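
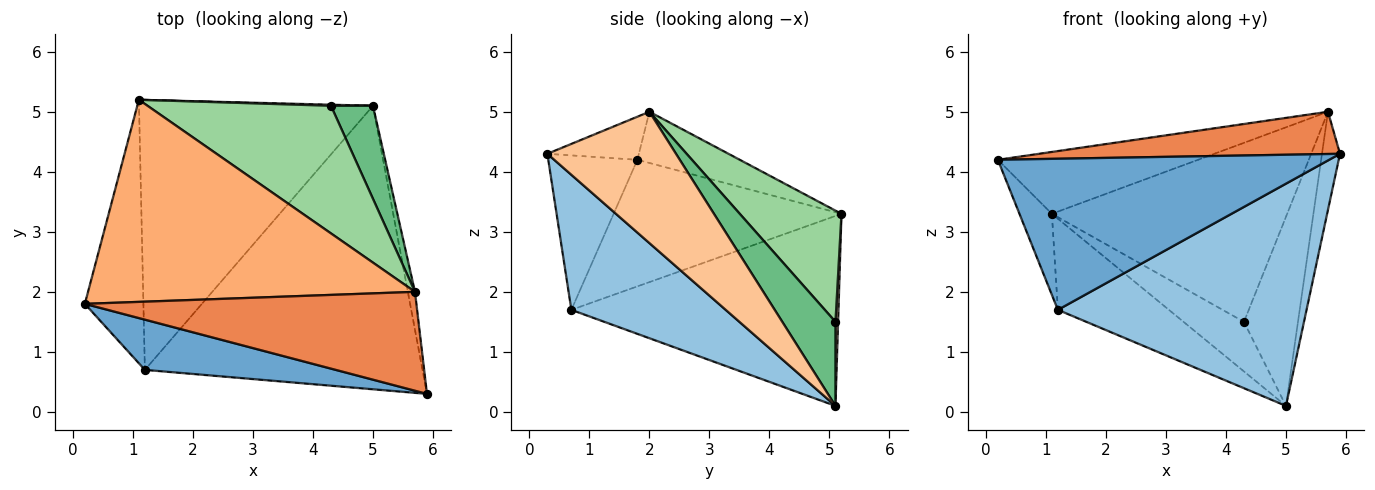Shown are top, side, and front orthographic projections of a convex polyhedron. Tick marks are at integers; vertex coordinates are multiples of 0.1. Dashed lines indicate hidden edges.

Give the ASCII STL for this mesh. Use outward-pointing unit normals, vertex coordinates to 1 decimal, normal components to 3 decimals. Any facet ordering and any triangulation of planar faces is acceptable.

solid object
 facet normal -0.247 -0.919 0.306
  outer loop
   vertex 1.2 0.7 1.7
   vertex 5.9 0.3 4.3
   vertex 0.2 1.8 4.2
  endloop
 endfacet
 facet normal 0.358 -0.576 -0.735
  outer loop
   vertex 1.2 0.7 1.7
   vertex 5.0 5.1 0.1
   vertex 5.9 0.3 4.3
  endloop
 endfacet
 facet normal -0.900 0.128 -0.416
  outer loop
   vertex 1.2 0.7 1.7
   vertex 0.2 1.8 4.2
   vertex 1.1 5.2 3.3
  endloop
 endfacet
 facet normal -0.610 0.253 -0.751
  outer loop
   vertex 1.2 0.7 1.7
   vertex 1.1 5.2 3.3
   vertex 5.0 5.1 0.1
  endloop
 endfacet
 facet normal -0.119 -0.390 0.913
  outer loop
   vertex 5.7 2.0 5.0
   vertex 0.2 1.8 4.2
   vertex 5.9 0.3 4.3
  endloop
 endfacet
 facet normal -0.148 0.290 0.946
  outer loop
   vertex 5.7 2.0 5.0
   vertex 1.1 5.2 3.3
   vertex 0.2 1.8 4.2
  endloop
 endfacet
 facet normal 0.989 0.138 -0.054
  outer loop
   vertex 5.7 2.0 5.0
   vertex 5.9 0.3 4.3
   vertex 5.0 5.1 0.1
  endloop
 endfacet
 facet normal 0.043 0.999 0.022
  outer loop
   vertex 4.3 5.1 1.5
   vertex 5.0 5.1 0.1
   vertex 1.1 5.2 3.3
  endloop
 endfacet
 facet normal 0.662 0.673 0.331
  outer loop
   vertex 4.3 5.1 1.5
   vertex 5.7 2.0 5.0
   vertex 5.0 5.1 0.1
  endloop
 endfacet
 facet normal 0.332 0.768 0.548
  outer loop
   vertex 4.3 5.1 1.5
   vertex 1.1 5.2 3.3
   vertex 5.7 2.0 5.0
  endloop
 endfacet
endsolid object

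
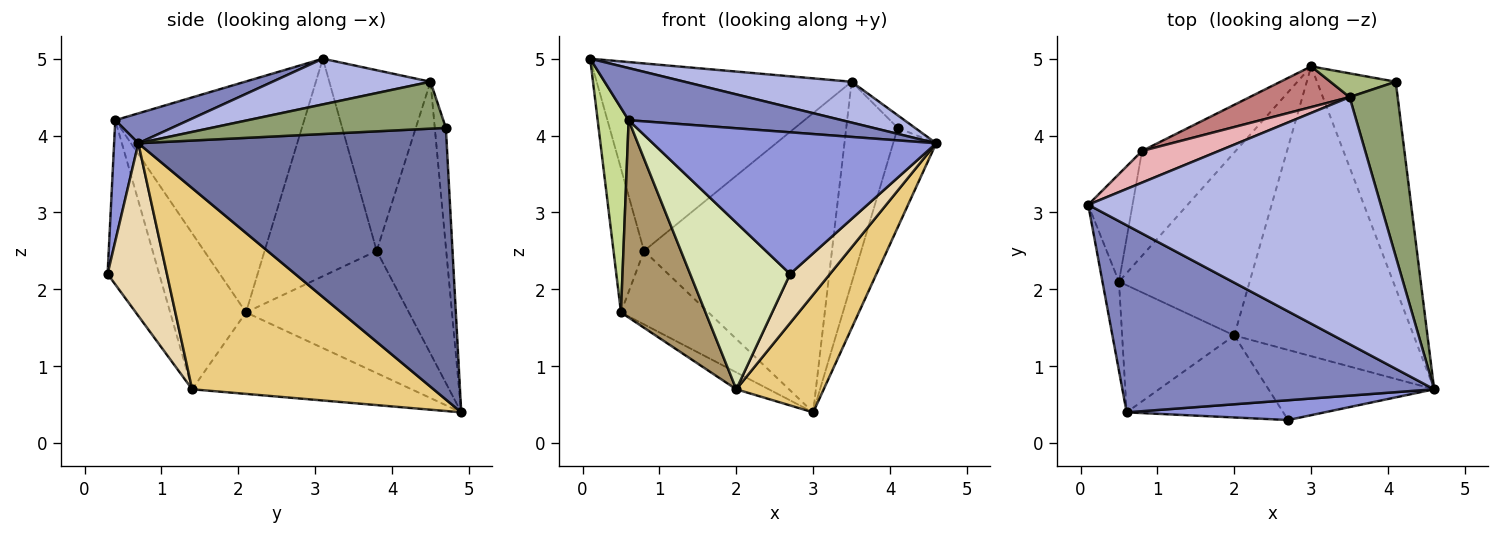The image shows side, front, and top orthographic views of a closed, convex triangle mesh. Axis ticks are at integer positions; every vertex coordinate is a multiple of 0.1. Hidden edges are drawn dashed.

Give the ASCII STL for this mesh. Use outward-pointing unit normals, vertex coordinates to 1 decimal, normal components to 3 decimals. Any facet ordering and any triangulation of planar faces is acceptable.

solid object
 facet normal 0.952 0.133 -0.276
  outer loop
   vertex 4.1 4.7 4.1
   vertex 4.6 0.7 3.9
   vertex 3.0 4.9 0.4
  endloop
 endfacet
 facet normal 0.092 -0.267 0.959
  outer loop
   vertex 0.6 0.4 4.2
   vertex 4.6 0.7 3.9
   vertex 0.1 3.1 5.0
  endloop
 endfacet
 facet normal 0.084 -0.987 0.138
  outer loop
   vertex 0.6 0.4 4.2
   vertex 2.7 0.3 2.2
   vertex 4.6 0.7 3.9
  endloop
 endfacet
 facet normal 0.152 -0.161 0.975
  outer loop
   vertex 3.5 4.5 4.7
   vertex 0.1 3.1 5.0
   vertex 4.6 0.7 3.9
  endloop
 endfacet
 facet normal 0.698 0.051 0.715
  outer loop
   vertex 3.5 4.5 4.7
   vertex 4.6 0.7 3.9
   vertex 4.1 4.7 4.1
  endloop
 endfacet
 facet normal -0.209 0.971 0.115
  outer loop
   vertex 3.5 4.5 4.7
   vertex 4.1 4.7 4.1
   vertex 3.0 4.9 0.4
  endloop
 endfacet
 facet normal -0.984 -0.161 -0.070
  outer loop
   vertex 0.5 2.1 1.7
   vertex 0.6 0.4 4.2
   vertex 0.1 3.1 5.0
  endloop
 endfacet
 facet normal -0.420 -0.814 -0.401
  outer loop
   vertex 2.0 1.4 0.7
   vertex 2.7 0.3 2.2
   vertex 0.6 0.4 4.2
  endloop
 endfacet
 facet normal -0.602 -0.671 -0.433
  outer loop
   vertex 2.0 1.4 0.7
   vertex 0.6 0.4 4.2
   vertex 0.5 2.1 1.7
  endloop
 endfacet
 facet normal -0.527 0.078 -0.846
  outer loop
   vertex 2.0 1.4 0.7
   vertex 0.5 2.1 1.7
   vertex 3.0 4.9 0.4
  endloop
 endfacet
 facet normal 0.721 -0.261 -0.642
  outer loop
   vertex 2.0 1.4 0.7
   vertex 3.0 4.9 0.4
   vertex 4.6 0.7 3.9
  endloop
 endfacet
 facet normal 0.649 -0.436 -0.623
  outer loop
   vertex 2.0 1.4 0.7
   vertex 4.6 0.7 3.9
   vertex 2.7 0.3 2.2
  endloop
 endfacet
 facet normal -0.730 0.392 -0.560
  outer loop
   vertex 0.8 3.8 2.5
   vertex 3.0 4.9 0.4
   vertex 0.5 2.1 1.7
  endloop
 endfacet
 facet normal -0.344 0.930 0.127
  outer loop
   vertex 0.8 3.8 2.5
   vertex 3.5 4.5 4.7
   vertex 3.0 4.9 0.4
  endloop
 endfacet
 facet normal -0.947 0.258 -0.193
  outer loop
   vertex 0.8 3.8 2.5
   vertex 0.5 2.1 1.7
   vertex 0.1 3.1 5.0
  endloop
 endfacet
 facet normal -0.364 0.918 0.155
  outer loop
   vertex 0.8 3.8 2.5
   vertex 0.1 3.1 5.0
   vertex 3.5 4.5 4.7
  endloop
 endfacet
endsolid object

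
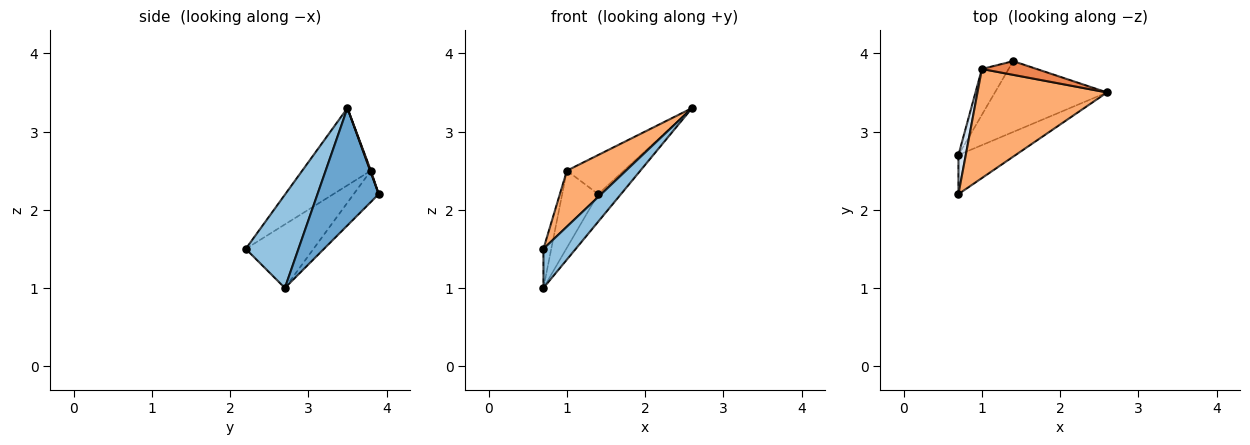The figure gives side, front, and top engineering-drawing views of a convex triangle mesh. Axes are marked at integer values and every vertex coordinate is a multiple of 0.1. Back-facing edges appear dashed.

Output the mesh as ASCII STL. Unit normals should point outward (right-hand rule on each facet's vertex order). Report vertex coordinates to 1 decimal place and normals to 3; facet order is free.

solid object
 facet normal 0.698 0.260 -0.667
  outer loop
   vertex 1.4 3.9 2.2
   vertex 2.6 3.5 3.3
   vertex 0.7 2.7 1.0
  endloop
 endfacet
 facet normal 0.756 -0.463 -0.463
  outer loop
   vertex 0.7 2.2 1.5
   vertex 0.7 2.7 1.0
   vertex 2.6 3.5 3.3
  endloop
 endfacet
 facet normal -0.513 0.738 -0.438
  outer loop
   vertex 1.0 3.8 2.5
   vertex 1.4 3.9 2.2
   vertex 0.7 2.7 1.0
  endloop
 endfacet
 facet normal -0.987 0.114 0.114
  outer loop
   vertex 1.0 3.8 2.5
   vertex 0.7 2.7 1.0
   vertex 0.7 2.2 1.5
  endloop
 endfacet
 facet normal 0.012 0.944 0.330
  outer loop
   vertex 1.0 3.8 2.5
   vertex 2.6 3.5 3.3
   vertex 1.4 3.9 2.2
  endloop
 endfacet
 facet normal -0.469 -0.403 0.786
  outer loop
   vertex 1.0 3.8 2.5
   vertex 0.7 2.2 1.5
   vertex 2.6 3.5 3.3
  endloop
 endfacet
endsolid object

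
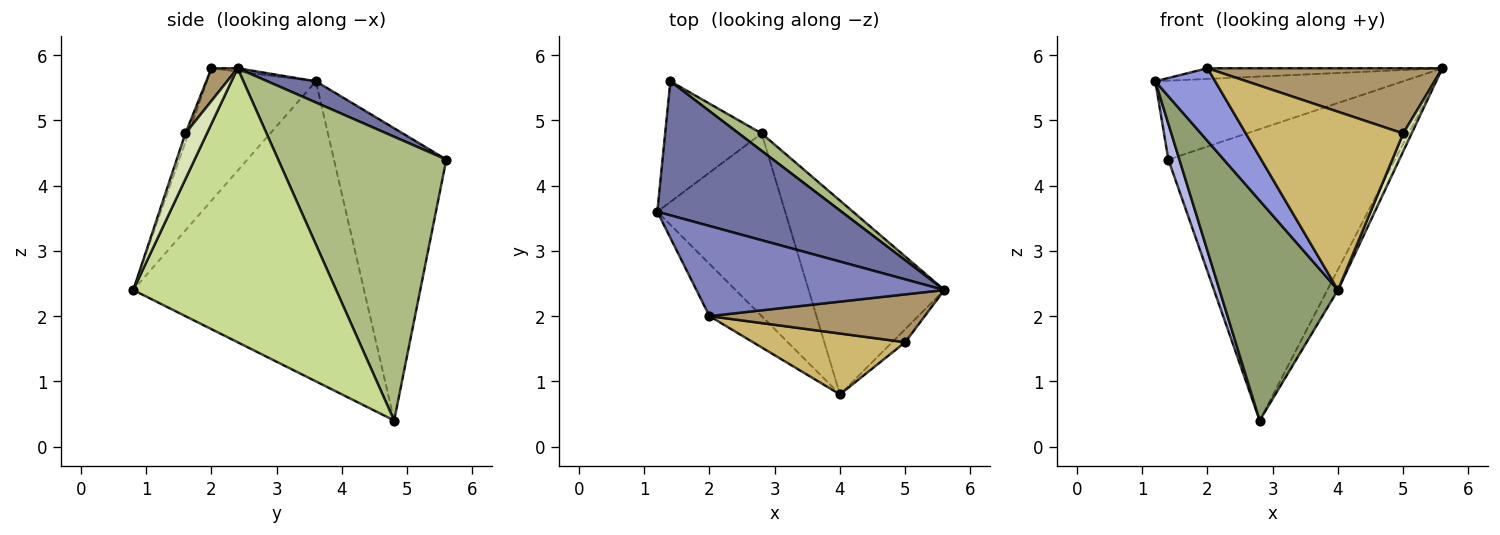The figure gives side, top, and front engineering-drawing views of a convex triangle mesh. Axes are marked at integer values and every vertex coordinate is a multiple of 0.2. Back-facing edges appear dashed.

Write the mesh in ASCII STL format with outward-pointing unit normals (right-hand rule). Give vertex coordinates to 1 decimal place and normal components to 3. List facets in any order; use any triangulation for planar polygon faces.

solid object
 facet normal 0.099 0.505 0.858
  outer loop
   vertex 1.4 5.6 4.4
   vertex 1.2 3.6 5.6
   vertex 5.6 2.4 5.8
  endloop
 endfacet
 facet normal -0.013 0.118 0.993
  outer loop
   vertex 2.0 2.0 5.8
   vertex 5.6 2.4 5.8
   vertex 1.2 3.6 5.6
  endloop
 endfacet
 facet normal -0.828 -0.455 -0.327
  outer loop
   vertex 2.0 2.0 5.8
   vertex 1.2 3.6 5.6
   vertex 4.0 0.8 2.4
  endloop
 endfacet
 facet normal -0.945 -0.093 -0.312
  outer loop
   vertex 2.8 4.8 0.4
   vertex 1.2 3.6 5.6
   vertex 1.4 5.6 4.4
  endloop
 endfacet
 facet normal -0.832 -0.427 -0.354
  outer loop
   vertex 2.8 4.8 0.4
   vertex 4.0 0.8 2.4
   vertex 1.2 3.6 5.6
  endloop
 endfacet
 facet normal 0.595 0.802 0.048
  outer loop
   vertex 2.8 4.8 0.4
   vertex 1.4 5.6 4.4
   vertex 5.6 2.4 5.8
  endloop
 endfacet
 facet normal 0.895 0.047 -0.443
  outer loop
   vertex 2.8 4.8 0.4
   vertex 5.6 2.4 5.8
   vertex 4.0 0.8 2.4
  endloop
 endfacet
 facet normal 0.899 -0.353 -0.257
  outer loop
   vertex 5.0 1.6 4.8
   vertex 4.0 0.8 2.4
   vertex 5.6 2.4 5.8
  endloop
 endfacet
 facet normal 0.089 -0.803 0.589
  outer loop
   vertex 5.0 1.6 4.8
   vertex 5.6 2.4 5.8
   vertex 2.0 2.0 5.8
  endloop
 endfacet
 facet normal -0.018 -0.946 0.323
  outer loop
   vertex 5.0 1.6 4.8
   vertex 2.0 2.0 5.8
   vertex 4.0 0.8 2.4
  endloop
 endfacet
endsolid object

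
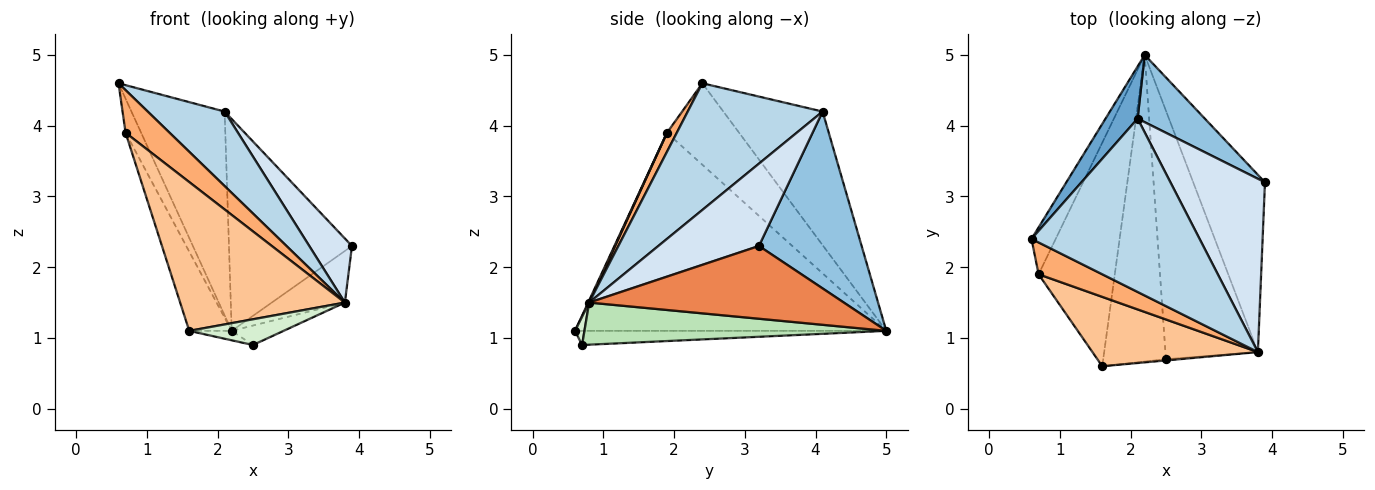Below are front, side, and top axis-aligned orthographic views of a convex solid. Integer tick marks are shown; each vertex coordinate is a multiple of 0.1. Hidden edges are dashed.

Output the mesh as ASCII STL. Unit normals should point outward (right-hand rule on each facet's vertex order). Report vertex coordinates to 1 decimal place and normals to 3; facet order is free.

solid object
 facet normal -0.718 0.674 0.173
  outer loop
   vertex 2.1 4.1 4.2
   vertex 2.2 5.0 1.1
   vertex 0.6 2.4 4.6
  endloop
 endfacet
 facet normal 0.623 0.746 0.237
  outer loop
   vertex 2.1 4.1 4.2
   vertex 3.9 3.2 2.3
   vertex 2.2 5.0 1.1
  endloop
 endfacet
 facet normal 0.569 -0.325 0.755
  outer loop
   vertex 3.8 0.8 1.5
   vertex 2.1 4.1 4.2
   vertex 0.6 2.4 4.6
  endloop
 endfacet
 facet normal 0.633 -0.269 0.726
  outer loop
   vertex 3.8 0.8 1.5
   vertex 3.9 3.2 2.3
   vertex 2.1 4.1 4.2
  endloop
 endfacet
 facet normal 0.698 0.200 -0.688
  outer loop
   vertex 3.8 0.8 1.5
   vertex 2.2 5.0 1.1
   vertex 3.9 3.2 2.3
  endloop
 endfacet
 facet normal 0.176 -0.789 0.589
  outer loop
   vertex 0.7 1.9 3.9
   vertex 3.8 0.8 1.5
   vertex 0.6 2.4 4.6
  endloop
 endfacet
 facet normal 0.006 -0.906 0.423
  outer loop
   vertex 0.7 1.9 3.9
   vertex 1.6 0.6 1.1
   vertex 3.8 0.8 1.5
  endloop
 endfacet
 facet normal -0.939 0.202 -0.279
  outer loop
   vertex 0.7 1.9 3.9
   vertex 0.6 2.4 4.6
   vertex 2.2 5.0 1.1
  endloop
 endfacet
 facet normal -0.926 0.126 -0.356
  outer loop
   vertex 0.7 1.9 3.9
   vertex 2.2 5.0 1.1
   vertex 1.6 0.6 1.1
  endloop
 endfacet
 facet normal -0.220 0.030 -0.975
  outer loop
   vertex 2.5 0.7 0.9
   vertex 1.6 0.6 1.1
   vertex 2.2 5.0 1.1
  endloop
 endfacet
 facet normal 0.413 0.071 -0.908
  outer loop
   vertex 2.5 0.7 0.9
   vertex 2.2 5.0 1.1
   vertex 3.8 0.8 1.5
  endloop
 endfacet
 facet normal 0.099 -0.994 -0.050
  outer loop
   vertex 2.5 0.7 0.9
   vertex 3.8 0.8 1.5
   vertex 1.6 0.6 1.1
  endloop
 endfacet
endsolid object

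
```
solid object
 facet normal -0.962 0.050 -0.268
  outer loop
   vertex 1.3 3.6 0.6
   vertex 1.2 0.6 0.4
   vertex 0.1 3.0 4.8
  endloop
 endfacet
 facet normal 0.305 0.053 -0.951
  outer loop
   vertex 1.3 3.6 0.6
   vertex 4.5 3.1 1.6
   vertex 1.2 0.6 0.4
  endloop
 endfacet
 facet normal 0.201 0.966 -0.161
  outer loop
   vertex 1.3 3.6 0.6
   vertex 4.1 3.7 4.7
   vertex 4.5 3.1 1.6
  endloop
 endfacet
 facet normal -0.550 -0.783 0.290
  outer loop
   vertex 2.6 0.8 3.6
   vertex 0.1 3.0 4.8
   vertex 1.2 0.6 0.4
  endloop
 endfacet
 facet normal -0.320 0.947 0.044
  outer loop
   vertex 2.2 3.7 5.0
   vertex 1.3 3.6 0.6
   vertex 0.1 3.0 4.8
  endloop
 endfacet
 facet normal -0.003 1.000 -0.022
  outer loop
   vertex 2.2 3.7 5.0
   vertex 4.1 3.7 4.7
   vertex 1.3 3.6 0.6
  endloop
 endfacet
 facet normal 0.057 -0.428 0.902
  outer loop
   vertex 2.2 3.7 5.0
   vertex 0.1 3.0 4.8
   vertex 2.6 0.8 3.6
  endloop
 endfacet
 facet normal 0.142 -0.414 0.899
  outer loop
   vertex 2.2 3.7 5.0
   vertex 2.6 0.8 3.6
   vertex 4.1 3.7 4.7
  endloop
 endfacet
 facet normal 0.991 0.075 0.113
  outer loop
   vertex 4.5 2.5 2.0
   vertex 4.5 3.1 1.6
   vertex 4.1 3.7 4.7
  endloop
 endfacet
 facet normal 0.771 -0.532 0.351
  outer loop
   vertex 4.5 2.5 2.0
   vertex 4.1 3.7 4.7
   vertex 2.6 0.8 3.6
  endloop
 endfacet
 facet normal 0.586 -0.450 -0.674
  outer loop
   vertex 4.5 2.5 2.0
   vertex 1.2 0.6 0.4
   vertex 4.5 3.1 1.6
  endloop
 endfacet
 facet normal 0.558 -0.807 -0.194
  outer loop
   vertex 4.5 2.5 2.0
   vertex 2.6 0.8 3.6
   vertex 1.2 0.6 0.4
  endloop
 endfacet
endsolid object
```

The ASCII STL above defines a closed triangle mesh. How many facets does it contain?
12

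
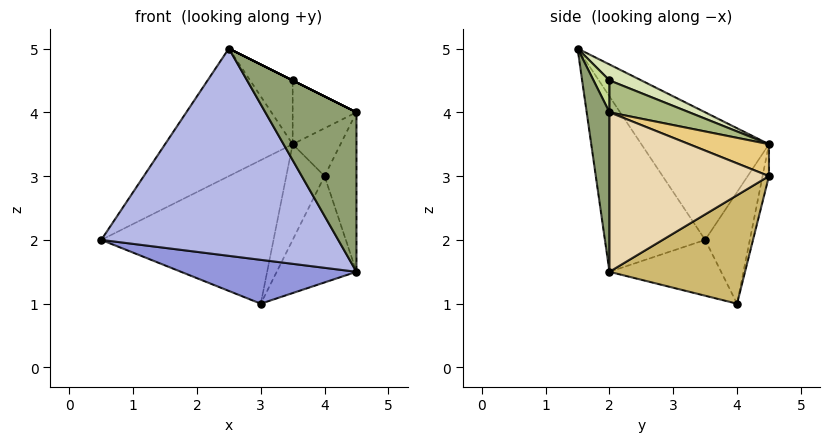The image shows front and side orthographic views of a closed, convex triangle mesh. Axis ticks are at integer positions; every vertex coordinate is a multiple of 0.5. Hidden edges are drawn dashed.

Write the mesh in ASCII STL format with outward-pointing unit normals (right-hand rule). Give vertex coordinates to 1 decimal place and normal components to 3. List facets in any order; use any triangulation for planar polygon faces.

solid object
 facet normal -0.248 0.958 -0.142
  outer loop
   vertex 3.0 4.0 1.0
   vertex 0.5 3.5 2.0
   vertex 3.5 4.5 3.5
  endloop
 endfacet
 facet normal -0.514 0.514 0.686
  outer loop
   vertex 2.5 1.5 5.0
   vertex 3.5 4.5 3.5
   vertex 0.5 3.5 2.0
  endloop
 endfacet
 facet normal -0.265 -0.416 -0.870
  outer loop
   vertex 4.5 2.0 1.5
   vertex 0.5 3.5 2.0
   vertex 3.0 4.0 1.0
  endloop
 endfacet
 facet normal -0.367 -0.868 -0.334
  outer loop
   vertex 4.5 2.0 1.5
   vertex 2.5 1.5 5.0
   vertex 0.5 3.5 2.0
  endloop
 endfacet
 facet normal 0.243 -0.970 0.000
  outer loop
   vertex 4.5 2.0 1.5
   vertex 4.5 2.0 4.0
   vertex 2.5 1.5 5.0
  endloop
 endfacet
 facet normal 0.421 0.337 0.842
  outer loop
   vertex 3.5 2.0 4.5
   vertex 4.5 2.0 4.0
   vertex 3.5 4.5 3.5
  endloop
 endfacet
 facet normal 0.447 0.000 0.894
  outer loop
   vertex 3.5 2.0 4.5
   vertex 2.5 1.5 5.0
   vertex 4.5 2.0 4.0
  endloop
 endfacet
 facet normal 0.268 0.358 0.894
  outer loop
   vertex 3.5 2.0 4.5
   vertex 3.5 4.5 3.5
   vertex 2.5 1.5 5.0
  endloop
 endfacet
 facet normal -0.162 0.973 -0.162
  outer loop
   vertex 4.0 4.5 3.0
   vertex 3.0 4.0 1.0
   vertex 3.5 4.5 3.5
  endloop
 endfacet
 facet normal 0.753 0.443 -0.487
  outer loop
   vertex 4.0 4.5 3.0
   vertex 4.5 2.0 1.5
   vertex 3.0 4.0 1.0
  endloop
 endfacet
 facet normal 0.651 0.391 0.651
  outer loop
   vertex 4.0 4.5 3.0
   vertex 3.5 4.5 3.5
   vertex 4.5 2.0 4.0
  endloop
 endfacet
 facet normal 0.981 0.196 0.000
  outer loop
   vertex 4.0 4.5 3.0
   vertex 4.5 2.0 4.0
   vertex 4.5 2.0 1.5
  endloop
 endfacet
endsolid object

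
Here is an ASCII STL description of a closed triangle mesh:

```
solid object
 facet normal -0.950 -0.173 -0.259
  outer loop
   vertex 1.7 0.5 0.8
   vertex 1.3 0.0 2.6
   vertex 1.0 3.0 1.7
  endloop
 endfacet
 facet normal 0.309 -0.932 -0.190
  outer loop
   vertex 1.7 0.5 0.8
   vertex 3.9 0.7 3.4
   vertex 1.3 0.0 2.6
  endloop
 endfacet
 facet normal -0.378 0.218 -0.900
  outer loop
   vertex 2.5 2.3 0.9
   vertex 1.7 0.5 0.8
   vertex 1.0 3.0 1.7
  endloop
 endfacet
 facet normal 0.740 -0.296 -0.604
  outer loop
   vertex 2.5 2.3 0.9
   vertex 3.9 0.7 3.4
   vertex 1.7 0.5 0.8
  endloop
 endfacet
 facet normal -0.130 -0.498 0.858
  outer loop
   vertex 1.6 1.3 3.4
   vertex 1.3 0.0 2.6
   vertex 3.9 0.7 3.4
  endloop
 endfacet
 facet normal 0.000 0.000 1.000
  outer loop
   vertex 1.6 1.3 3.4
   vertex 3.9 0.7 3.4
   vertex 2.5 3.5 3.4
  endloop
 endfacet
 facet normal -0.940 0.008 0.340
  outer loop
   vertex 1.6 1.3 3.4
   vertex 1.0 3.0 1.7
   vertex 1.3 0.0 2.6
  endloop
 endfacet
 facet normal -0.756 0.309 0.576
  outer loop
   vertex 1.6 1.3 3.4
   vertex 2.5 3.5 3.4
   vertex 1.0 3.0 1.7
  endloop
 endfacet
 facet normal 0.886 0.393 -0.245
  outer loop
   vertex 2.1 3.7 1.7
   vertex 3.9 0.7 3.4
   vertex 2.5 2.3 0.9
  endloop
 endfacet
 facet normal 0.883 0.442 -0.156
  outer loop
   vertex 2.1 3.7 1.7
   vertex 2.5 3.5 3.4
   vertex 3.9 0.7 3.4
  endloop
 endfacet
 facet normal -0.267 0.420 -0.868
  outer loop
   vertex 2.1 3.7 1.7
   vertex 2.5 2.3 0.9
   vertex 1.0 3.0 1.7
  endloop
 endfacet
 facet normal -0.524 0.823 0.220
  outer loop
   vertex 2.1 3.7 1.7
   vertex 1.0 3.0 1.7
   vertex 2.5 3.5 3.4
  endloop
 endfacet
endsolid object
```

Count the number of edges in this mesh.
18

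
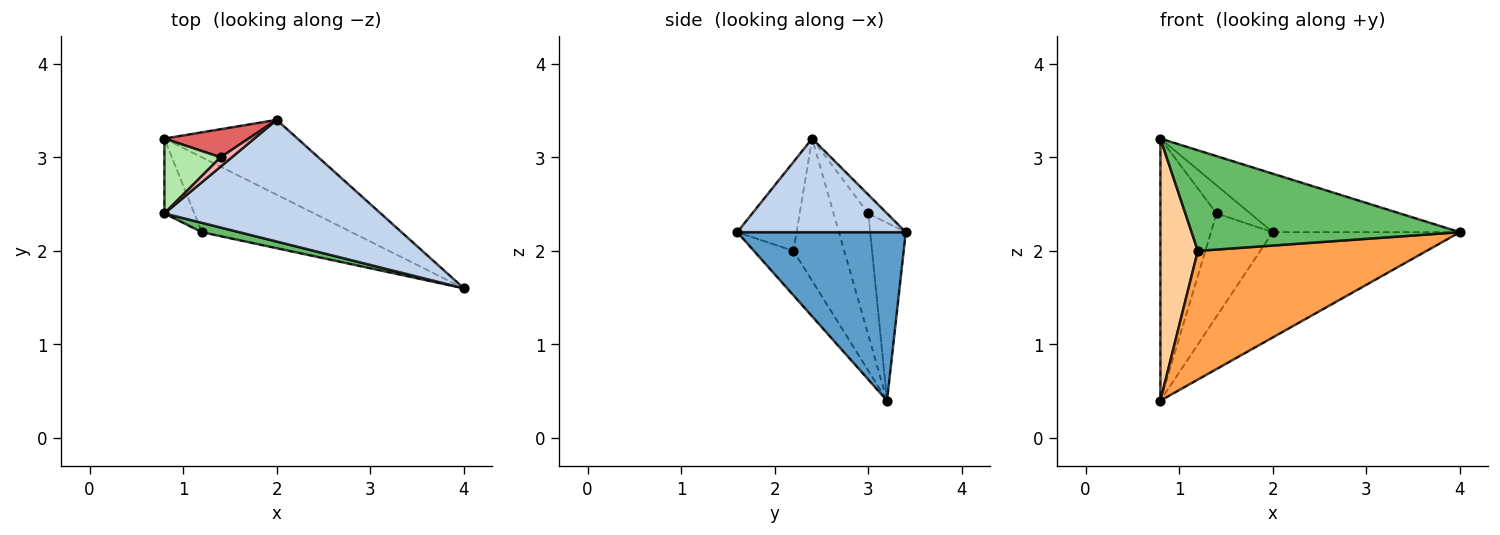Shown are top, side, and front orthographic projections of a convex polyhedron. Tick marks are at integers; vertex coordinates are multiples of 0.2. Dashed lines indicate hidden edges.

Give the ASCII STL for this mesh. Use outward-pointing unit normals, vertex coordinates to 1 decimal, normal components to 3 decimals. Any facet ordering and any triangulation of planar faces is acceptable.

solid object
 facet normal 0.591 0.657 -0.467
  outer loop
   vertex 2.0 3.4 2.2
   vertex 4.0 1.6 2.2
   vertex 0.8 3.2 0.4
  endloop
 endfacet
 facet normal 0.363 0.404 0.840
  outer loop
   vertex 2.0 3.4 2.2
   vertex 0.8 2.4 3.2
   vertex 4.0 1.6 2.2
  endloop
 endfacet
 facet normal -0.148 -0.855 -0.497
  outer loop
   vertex 1.2 2.2 2.0
   vertex 0.8 3.2 0.4
   vertex 4.0 1.6 2.2
  endloop
 endfacet
 facet normal -0.794 -0.585 -0.167
  outer loop
   vertex 1.2 2.2 2.0
   vertex 0.8 2.4 3.2
   vertex 0.8 3.2 0.4
  endloop
 endfacet
 facet normal -0.215 -0.972 0.090
  outer loop
   vertex 1.2 2.2 2.0
   vertex 4.0 1.6 2.2
   vertex 0.8 2.4 3.2
  endloop
 endfacet
 facet normal -0.511 0.826 0.236
  outer loop
   vertex 1.4 3.0 2.4
   vertex 0.8 3.2 0.4
   vertex 0.8 2.4 3.2
  endloop
 endfacet
 facet normal -0.486 0.843 0.230
  outer loop
   vertex 1.4 3.0 2.4
   vertex 2.0 3.4 2.2
   vertex 0.8 3.2 0.4
  endloop
 endfacet
 facet normal -0.466 0.839 0.280
  outer loop
   vertex 1.4 3.0 2.4
   vertex 0.8 2.4 3.2
   vertex 2.0 3.4 2.2
  endloop
 endfacet
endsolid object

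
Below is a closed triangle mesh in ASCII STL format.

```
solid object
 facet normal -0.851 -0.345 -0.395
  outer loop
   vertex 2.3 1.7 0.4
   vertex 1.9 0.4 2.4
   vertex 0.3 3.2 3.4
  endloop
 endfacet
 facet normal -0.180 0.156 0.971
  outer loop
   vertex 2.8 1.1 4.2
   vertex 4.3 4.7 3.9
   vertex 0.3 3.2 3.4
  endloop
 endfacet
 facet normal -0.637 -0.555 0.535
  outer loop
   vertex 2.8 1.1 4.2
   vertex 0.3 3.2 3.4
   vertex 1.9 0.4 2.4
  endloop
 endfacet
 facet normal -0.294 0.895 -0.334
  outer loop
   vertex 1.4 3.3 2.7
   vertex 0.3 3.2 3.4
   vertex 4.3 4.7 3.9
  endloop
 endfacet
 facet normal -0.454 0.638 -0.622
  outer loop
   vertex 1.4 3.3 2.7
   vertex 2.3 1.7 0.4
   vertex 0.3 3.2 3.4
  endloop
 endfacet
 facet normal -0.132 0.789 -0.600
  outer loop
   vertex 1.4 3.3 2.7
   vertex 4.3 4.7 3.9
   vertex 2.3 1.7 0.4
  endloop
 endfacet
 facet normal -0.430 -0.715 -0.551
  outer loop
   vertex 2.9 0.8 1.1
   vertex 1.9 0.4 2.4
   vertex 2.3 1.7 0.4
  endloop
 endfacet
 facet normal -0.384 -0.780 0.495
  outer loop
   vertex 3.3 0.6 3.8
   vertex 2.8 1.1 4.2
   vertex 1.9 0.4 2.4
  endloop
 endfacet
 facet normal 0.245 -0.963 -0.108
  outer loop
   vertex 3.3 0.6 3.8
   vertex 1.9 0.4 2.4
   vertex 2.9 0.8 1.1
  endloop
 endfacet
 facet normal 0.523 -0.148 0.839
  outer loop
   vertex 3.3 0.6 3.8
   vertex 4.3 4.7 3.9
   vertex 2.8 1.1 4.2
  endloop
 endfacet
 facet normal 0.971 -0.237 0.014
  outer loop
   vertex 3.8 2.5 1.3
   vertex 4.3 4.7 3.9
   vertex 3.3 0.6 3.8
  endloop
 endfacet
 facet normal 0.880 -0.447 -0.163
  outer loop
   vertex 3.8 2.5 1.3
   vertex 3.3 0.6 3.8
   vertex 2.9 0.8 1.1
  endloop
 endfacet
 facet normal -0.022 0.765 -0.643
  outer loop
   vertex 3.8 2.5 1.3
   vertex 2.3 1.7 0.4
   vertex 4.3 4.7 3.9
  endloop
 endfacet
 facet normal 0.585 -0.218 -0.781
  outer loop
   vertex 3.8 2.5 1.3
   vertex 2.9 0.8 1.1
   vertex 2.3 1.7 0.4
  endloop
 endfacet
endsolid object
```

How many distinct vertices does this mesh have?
9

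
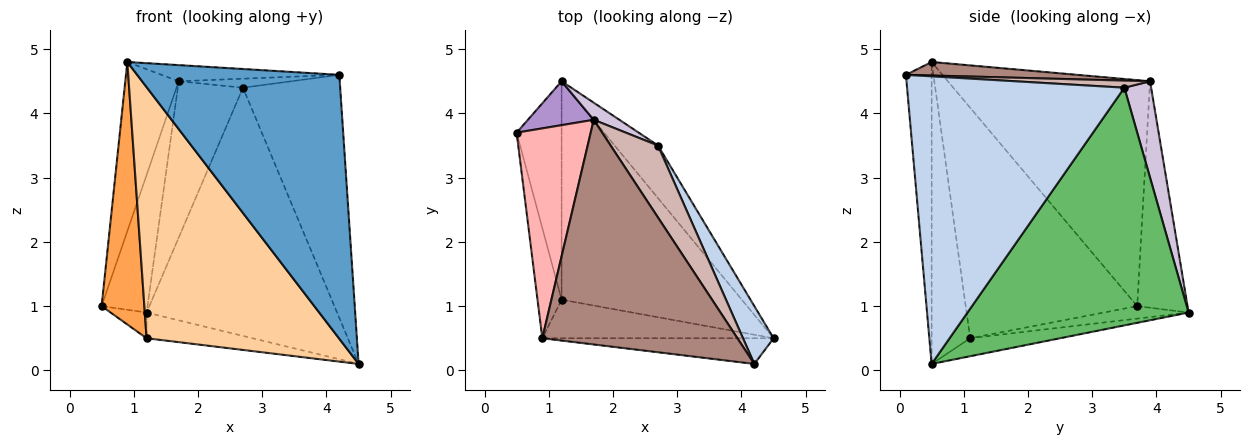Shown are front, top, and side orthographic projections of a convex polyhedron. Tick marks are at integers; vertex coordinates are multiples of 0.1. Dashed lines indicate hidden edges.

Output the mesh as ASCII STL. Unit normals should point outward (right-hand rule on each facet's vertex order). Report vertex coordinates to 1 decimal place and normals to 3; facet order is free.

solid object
 facet normal -0.126 -0.987 -0.096
  outer loop
   vertex 4.2 0.1 4.6
   vertex 0.9 0.5 4.8
   vertex 4.5 0.5 0.1
  endloop
 endfacet
 facet normal 0.909 0.407 0.097
  outer loop
   vertex 2.7 3.5 4.4
   vertex 4.2 0.1 4.6
   vertex 4.5 0.5 0.1
  endloop
 endfacet
 facet normal -0.965 -0.241 -0.101
  outer loop
   vertex 1.2 1.1 0.5
   vertex 0.9 0.5 4.8
   vertex 0.5 3.7 1.0
  endloop
 endfacet
 facet normal -0.194 -0.970 -0.149
  outer loop
   vertex 1.2 1.1 0.5
   vertex 4.5 0.5 0.1
   vertex 0.9 0.5 4.8
  endloop
 endfacet
 facet normal 0.750 0.647 -0.137
  outer loop
   vertex 1.2 4.5 0.9
   vertex 2.7 3.5 4.4
   vertex 4.5 0.5 0.1
  endloop
 endfacet
 facet normal -0.266 0.113 -0.958
  outer loop
   vertex 1.2 4.5 0.9
   vertex 1.2 1.1 0.5
   vertex 0.5 3.7 1.0
  endloop
 endfacet
 facet normal -0.099 0.116 -0.988
  outer loop
   vertex 1.2 4.5 0.9
   vertex 4.5 0.5 0.1
   vertex 1.2 1.1 0.5
  endloop
 endfacet
 facet normal -0.922 0.244 0.302
  outer loop
   vertex 1.7 3.9 4.5
   vertex 0.5 3.7 1.0
   vertex 0.9 0.5 4.8
  endloop
 endfacet
 facet normal -0.723 0.659 0.210
  outer loop
   vertex 1.7 3.9 4.5
   vertex 1.2 4.5 0.9
   vertex 0.5 3.7 1.0
  endloop
 endfacet
 facet normal 0.378 0.920 0.101
  outer loop
   vertex 1.7 3.9 4.5
   vertex 2.7 3.5 4.4
   vertex 1.2 4.5 0.9
  endloop
 endfacet
 facet normal 0.069 0.072 0.995
  outer loop
   vertex 1.7 3.9 4.5
   vertex 0.9 0.5 4.8
   vertex 4.2 0.1 4.6
  endloop
 endfacet
 facet normal 0.147 0.123 0.981
  outer loop
   vertex 1.7 3.9 4.5
   vertex 4.2 0.1 4.6
   vertex 2.7 3.5 4.4
  endloop
 endfacet
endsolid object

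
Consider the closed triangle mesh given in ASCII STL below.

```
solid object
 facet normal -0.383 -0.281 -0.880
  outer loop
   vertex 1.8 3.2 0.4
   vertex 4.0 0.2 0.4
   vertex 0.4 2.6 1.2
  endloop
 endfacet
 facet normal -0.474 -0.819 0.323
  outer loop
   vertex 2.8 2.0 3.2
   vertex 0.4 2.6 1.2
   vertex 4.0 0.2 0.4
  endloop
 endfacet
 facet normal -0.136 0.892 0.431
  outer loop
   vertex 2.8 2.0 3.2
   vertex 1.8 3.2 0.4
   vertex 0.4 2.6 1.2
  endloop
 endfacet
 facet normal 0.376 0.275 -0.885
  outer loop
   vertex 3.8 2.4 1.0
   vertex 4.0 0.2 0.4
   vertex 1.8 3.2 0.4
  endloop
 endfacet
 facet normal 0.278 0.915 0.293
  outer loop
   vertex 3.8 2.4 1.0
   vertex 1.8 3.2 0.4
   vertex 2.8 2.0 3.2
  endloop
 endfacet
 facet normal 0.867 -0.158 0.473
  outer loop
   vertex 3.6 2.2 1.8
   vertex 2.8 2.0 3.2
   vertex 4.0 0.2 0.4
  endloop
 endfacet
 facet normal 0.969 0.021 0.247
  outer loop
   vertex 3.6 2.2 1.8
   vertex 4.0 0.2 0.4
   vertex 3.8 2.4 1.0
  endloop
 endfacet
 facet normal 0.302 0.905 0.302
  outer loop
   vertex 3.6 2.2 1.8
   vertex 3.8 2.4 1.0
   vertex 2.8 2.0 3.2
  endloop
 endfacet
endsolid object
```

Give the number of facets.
8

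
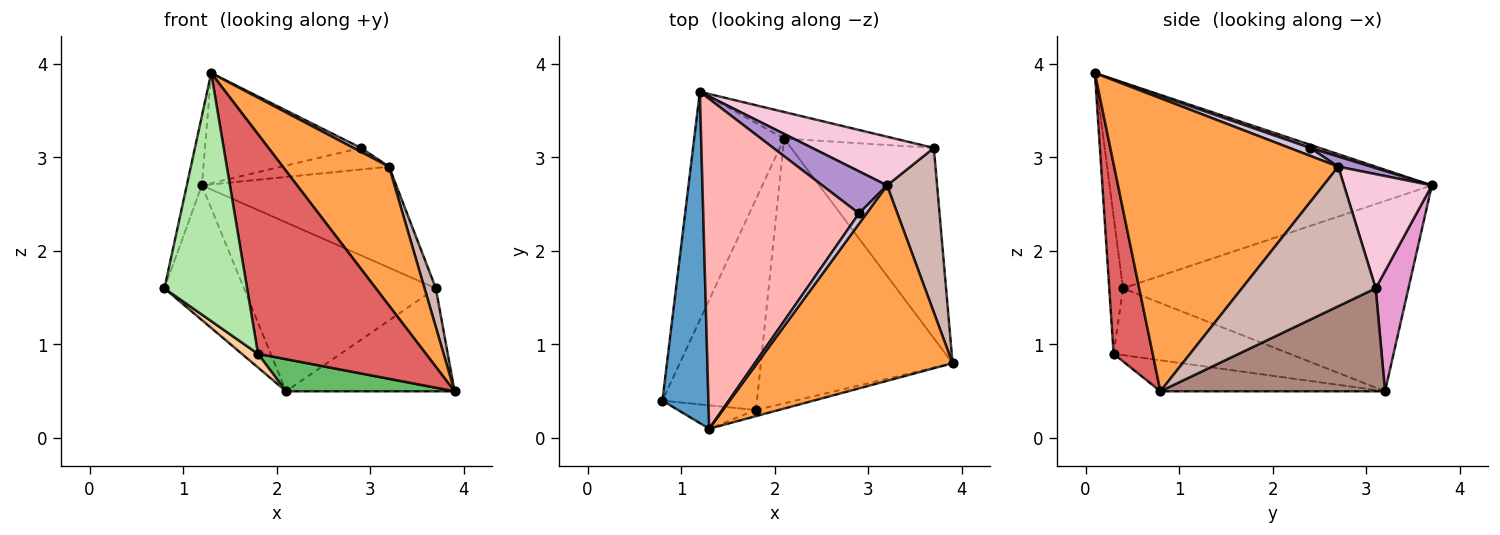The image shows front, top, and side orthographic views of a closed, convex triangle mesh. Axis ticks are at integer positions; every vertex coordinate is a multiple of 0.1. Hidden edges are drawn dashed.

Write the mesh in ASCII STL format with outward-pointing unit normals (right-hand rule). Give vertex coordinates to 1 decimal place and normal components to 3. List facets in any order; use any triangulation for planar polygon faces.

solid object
 facet normal -0.975 0.046 0.218
  outer loop
   vertex 1.3 0.1 3.9
   vertex 1.2 3.7 2.7
   vertex 0.8 0.4 1.6
  endloop
 endfacet
 facet normal -0.877 0.244 -0.414
  outer loop
   vertex 2.1 3.2 0.5
   vertex 0.8 0.4 1.6
   vertex 1.2 3.7 2.7
  endloop
 endfacet
 facet normal 0.774 -0.367 0.516
  outer loop
   vertex 3.2 2.7 2.9
   vertex 1.3 0.1 3.9
   vertex 3.9 0.8 0.5
  endloop
 endfacet
 facet normal -0.576 -0.053 -0.816
  outer loop
   vertex 1.8 0.3 0.9
   vertex 0.8 0.4 1.6
   vertex 2.1 3.2 0.5
  endloop
 endfacet
 facet normal -0.158 -0.119 -0.980
  outer loop
   vertex 1.8 0.3 0.9
   vertex 2.1 3.2 0.5
   vertex 3.9 0.8 0.5
  endloop
 endfacet
 facet normal -0.163 -0.982 -0.093
  outer loop
   vertex 1.8 0.3 0.9
   vertex 1.3 0.1 3.9
   vertex 0.8 0.4 1.6
  endloop
 endfacet
 facet normal 0.227 -0.974 -0.027
  outer loop
   vertex 1.8 0.3 0.9
   vertex 3.9 0.8 0.5
   vertex 1.3 0.1 3.9
  endloop
 endfacet
 facet normal 0.019 0.317 0.948
  outer loop
   vertex 2.9 2.4 3.1
   vertex 1.2 3.7 2.7
   vertex 1.3 0.1 3.9
  endloop
 endfacet
 facet normal 0.137 0.451 0.882
  outer loop
   vertex 2.9 2.4 3.1
   vertex 3.2 2.7 2.9
   vertex 1.2 3.7 2.7
  endloop
 endfacet
 facet normal 0.700 -0.254 0.668
  outer loop
   vertex 2.9 2.4 3.1
   vertex 1.3 0.1 3.9
   vertex 3.2 2.7 2.9
  endloop
 endfacet
 facet normal 0.536 0.402 -0.743
  outer loop
   vertex 3.7 3.1 1.6
   vertex 3.9 0.8 0.5
   vertex 2.1 3.2 0.5
  endloop
 endfacet
 facet normal 0.938 -0.079 0.336
  outer loop
   vertex 3.7 3.1 1.6
   vertex 3.2 2.7 2.9
   vertex 3.9 0.8 0.5
  endloop
 endfacet
 facet normal 0.166 0.974 -0.153
  outer loop
   vertex 3.7 3.1 1.6
   vertex 2.1 3.2 0.5
   vertex 1.2 3.7 2.7
  endloop
 endfacet
 facet normal 0.377 0.834 0.402
  outer loop
   vertex 3.7 3.1 1.6
   vertex 1.2 3.7 2.7
   vertex 3.2 2.7 2.9
  endloop
 endfacet
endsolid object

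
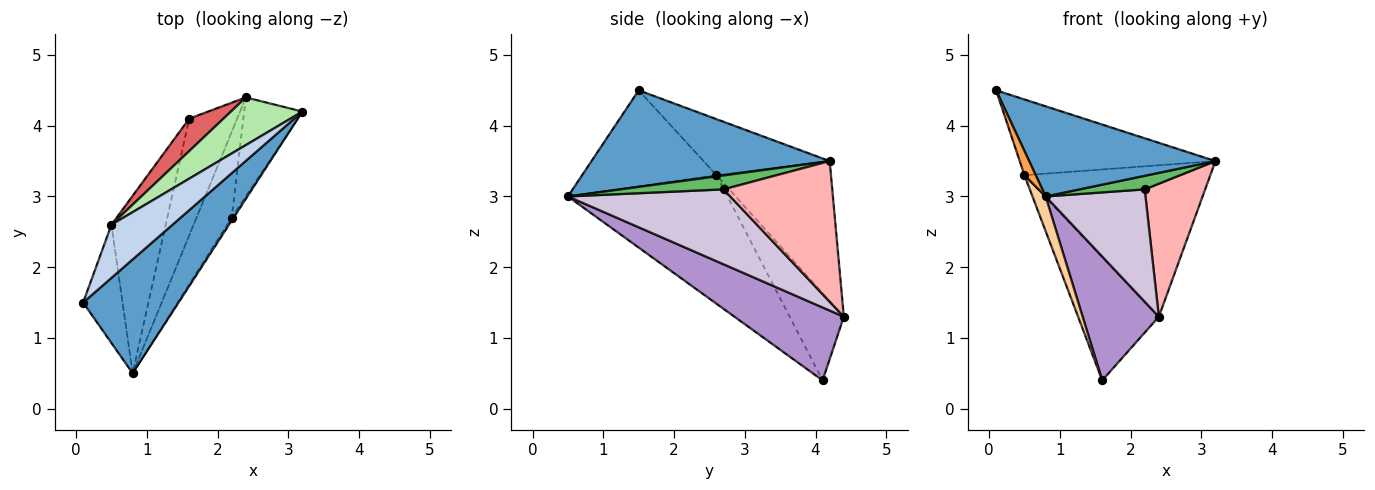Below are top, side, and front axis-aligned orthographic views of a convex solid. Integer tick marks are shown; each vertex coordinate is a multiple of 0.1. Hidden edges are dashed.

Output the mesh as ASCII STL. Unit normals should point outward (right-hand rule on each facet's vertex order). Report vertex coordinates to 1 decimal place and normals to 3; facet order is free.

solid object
 facet normal 0.622 -0.486 0.614
  outer loop
   vertex 0.8 0.5 3.0
   vertex 3.2 4.2 3.5
   vertex 0.1 1.5 4.5
  endloop
 endfacet
 facet normal -0.467 0.724 0.508
  outer loop
   vertex 0.5 2.6 3.3
   vertex 0.1 1.5 4.5
   vertex 3.2 4.2 3.5
  endloop
 endfacet
 facet normal -0.922 -0.078 -0.379
  outer loop
   vertex 0.5 2.6 3.3
   vertex 0.8 0.5 3.0
   vertex 0.1 1.5 4.5
  endloop
 endfacet
 facet normal -0.919 -0.076 -0.388
  outer loop
   vertex 0.5 2.6 3.3
   vertex 1.6 4.1 0.4
   vertex 0.8 0.5 3.0
  endloop
 endfacet
 facet normal 0.840 -0.530 -0.115
  outer loop
   vertex 2.2 2.7 3.1
   vertex 3.2 4.2 3.5
   vertex 0.8 0.5 3.0
  endloop
 endfacet
 facet normal -0.507 0.822 0.259
  outer loop
   vertex 2.4 4.4 1.3
   vertex 0.5 2.6 3.3
   vertex 3.2 4.2 3.5
  endloop
 endfacet
 facet normal -0.544 0.811 0.213
  outer loop
   vertex 2.4 4.4 1.3
   vertex 1.6 4.1 0.4
   vertex 0.5 2.6 3.3
  endloop
 endfacet
 facet normal 0.822 -0.457 -0.340
  outer loop
   vertex 2.4 4.4 1.3
   vertex 3.2 4.2 3.5
   vertex 2.2 2.7 3.1
  endloop
 endfacet
 facet normal 0.722 -0.503 -0.474
  outer loop
   vertex 2.4 4.4 1.3
   vertex 0.8 0.5 3.0
   vertex 1.6 4.1 0.4
  endloop
 endfacet
 facet normal 0.791 -0.486 -0.371
  outer loop
   vertex 2.4 4.4 1.3
   vertex 2.2 2.7 3.1
   vertex 0.8 0.5 3.0
  endloop
 endfacet
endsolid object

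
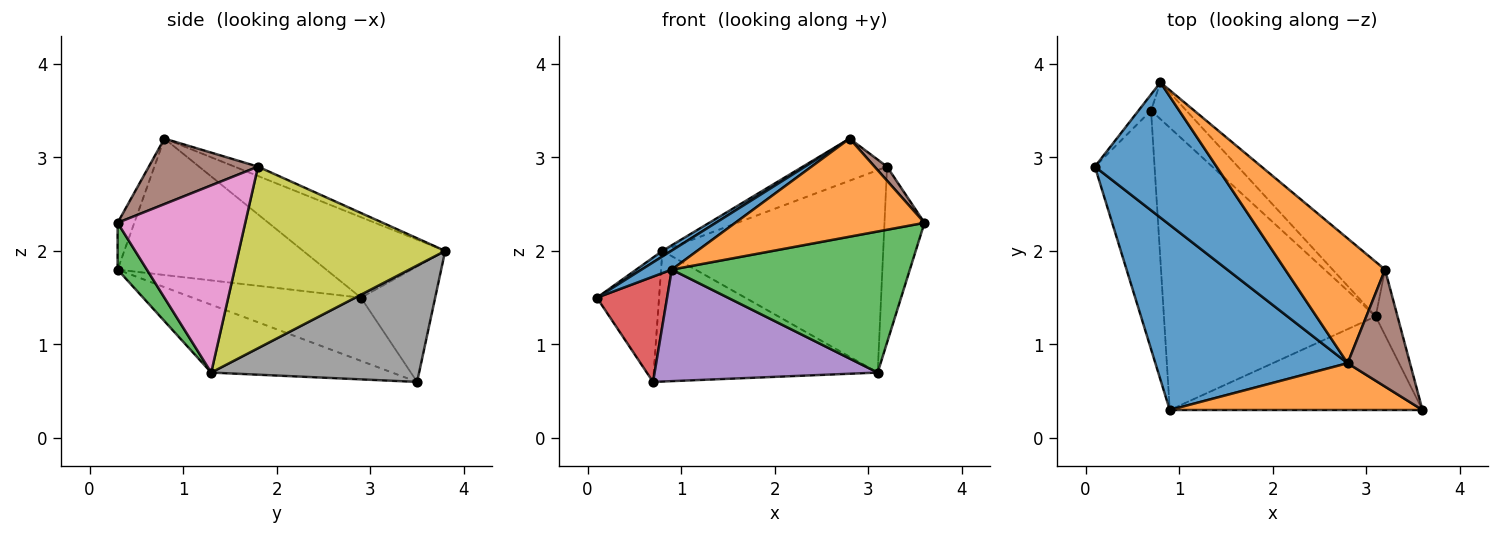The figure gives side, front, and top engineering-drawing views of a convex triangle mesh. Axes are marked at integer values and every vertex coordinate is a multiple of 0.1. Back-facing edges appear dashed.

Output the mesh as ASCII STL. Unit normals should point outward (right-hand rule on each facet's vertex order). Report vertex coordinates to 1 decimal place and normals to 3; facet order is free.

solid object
 facet normal -0.577 -0.084 0.813
  outer loop
   vertex 2.8 0.8 3.2
   vertex 0.1 2.9 1.5
   vertex 0.9 0.3 1.8
  endloop
 endfacet
 facet normal -0.079 -0.900 0.429
  outer loop
   vertex 2.8 0.8 3.2
   vertex 0.9 0.3 1.8
   vertex 3.6 0.3 2.3
  endloop
 endfacet
 facet normal 0.102 -0.829 -0.550
  outer loop
   vertex 3.1 1.3 0.7
   vertex 3.6 0.3 2.3
   vertex 0.9 0.3 1.8
  endloop
 endfacet
 facet normal -0.696 -0.290 -0.657
  outer loop
   vertex 0.7 3.5 0.6
   vertex 0.9 0.3 1.8
   vertex 0.1 2.9 1.5
  endloop
 endfacet
 facet normal -0.286 -0.352 -0.891
  outer loop
   vertex 0.7 3.5 0.6
   vertex 3.1 1.3 0.7
   vertex 0.9 0.3 1.8
  endloop
 endfacet
 facet normal 0.722 -0.082 0.687
  outer loop
   vertex 3.2 1.8 2.9
   vertex 2.8 0.8 3.2
   vertex 3.6 0.3 2.3
  endloop
 endfacet
 facet normal 0.948 0.297 -0.111
  outer loop
   vertex 3.2 1.8 2.9
   vertex 3.6 0.3 2.3
   vertex 3.1 1.3 0.7
  endloop
 endfacet
 facet normal 0.666 0.718 -0.201
  outer loop
   vertex 0.8 3.8 2.0
   vertex 3.1 1.3 0.7
   vertex 0.7 3.5 0.6
  endloop
 endfacet
 facet normal 0.670 0.717 -0.193
  outer loop
   vertex 0.8 3.8 2.0
   vertex 3.2 1.8 2.9
   vertex 3.1 1.3 0.7
  endloop
 endfacet
 facet normal -0.764 0.640 -0.083
  outer loop
   vertex 0.8 3.8 2.0
   vertex 0.7 3.5 0.6
   vertex 0.1 2.9 1.5
  endloop
 endfacet
 facet normal -0.551 -0.034 0.834
  outer loop
   vertex 0.8 3.8 2.0
   vertex 0.1 2.9 1.5
   vertex 2.8 0.8 3.2
  endloop
 endfacet
 facet normal -0.088 0.319 0.944
  outer loop
   vertex 0.8 3.8 2.0
   vertex 2.8 0.8 3.2
   vertex 3.2 1.8 2.9
  endloop
 endfacet
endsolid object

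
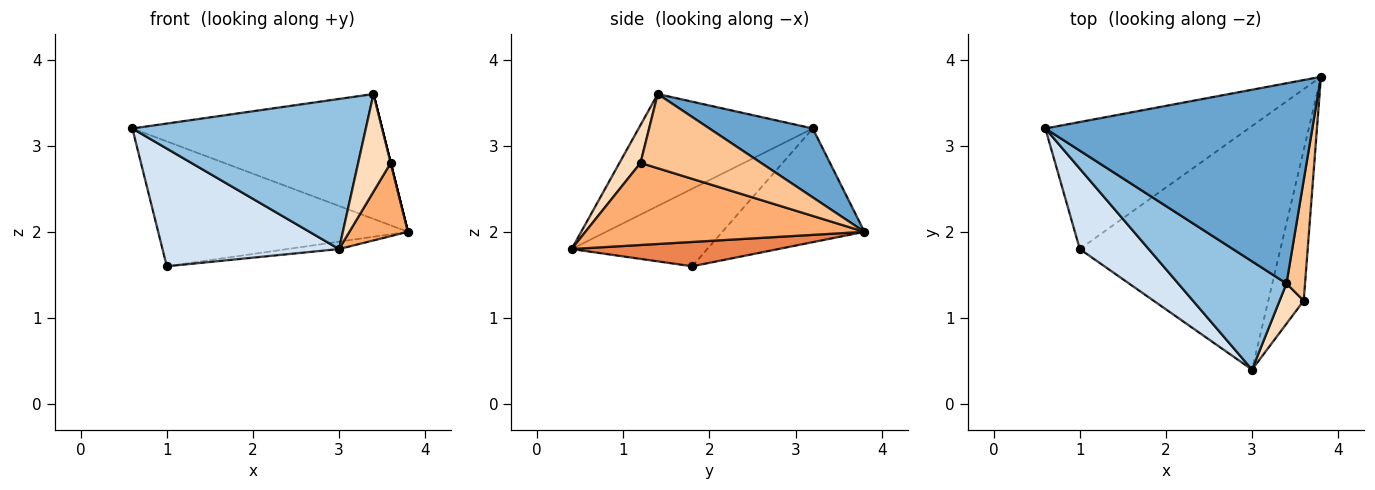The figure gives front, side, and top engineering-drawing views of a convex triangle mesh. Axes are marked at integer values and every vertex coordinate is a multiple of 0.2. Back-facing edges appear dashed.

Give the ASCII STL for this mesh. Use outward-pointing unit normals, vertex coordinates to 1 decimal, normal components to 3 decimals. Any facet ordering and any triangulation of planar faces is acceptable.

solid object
 facet normal 0.214 0.517 0.829
  outer loop
   vertex 3.4 1.4 3.6
   vertex 3.8 3.8 2.0
   vertex 0.6 3.2 3.2
  endloop
 endfacet
 facet normal -0.518 -0.694 0.501
  outer loop
   vertex 3.4 1.4 3.6
   vertex 0.6 3.2 3.2
   vertex 3.0 0.4 1.8
  endloop
 endfacet
 facet normal -0.370 0.651 -0.662
  outer loop
   vertex 1.0 1.8 1.6
   vertex 0.6 3.2 3.2
   vertex 3.8 3.8 2.0
  endloop
 endfacet
 facet normal -0.536 -0.697 0.476
  outer loop
   vertex 1.0 1.8 1.6
   vertex 3.0 0.4 1.8
   vertex 0.6 3.2 3.2
  endloop
 endfacet
 facet normal 0.120 0.030 -0.992
  outer loop
   vertex 1.0 1.8 1.6
   vertex 3.8 3.8 2.0
   vertex 3.0 0.4 1.8
  endloop
 endfacet
 facet normal 0.901 -0.189 -0.389
  outer loop
   vertex 3.6 1.2 2.8
   vertex 3.0 0.4 1.8
   vertex 3.8 3.8 2.0
  endloop
 endfacet
 facet normal 0.970 0.000 0.243
  outer loop
   vertex 3.6 1.2 2.8
   vertex 3.8 3.8 2.0
   vertex 3.4 1.4 3.6
  endloop
 endfacet
 facet normal 0.513 -0.793 0.327
  outer loop
   vertex 3.6 1.2 2.8
   vertex 3.4 1.4 3.6
   vertex 3.0 0.4 1.8
  endloop
 endfacet
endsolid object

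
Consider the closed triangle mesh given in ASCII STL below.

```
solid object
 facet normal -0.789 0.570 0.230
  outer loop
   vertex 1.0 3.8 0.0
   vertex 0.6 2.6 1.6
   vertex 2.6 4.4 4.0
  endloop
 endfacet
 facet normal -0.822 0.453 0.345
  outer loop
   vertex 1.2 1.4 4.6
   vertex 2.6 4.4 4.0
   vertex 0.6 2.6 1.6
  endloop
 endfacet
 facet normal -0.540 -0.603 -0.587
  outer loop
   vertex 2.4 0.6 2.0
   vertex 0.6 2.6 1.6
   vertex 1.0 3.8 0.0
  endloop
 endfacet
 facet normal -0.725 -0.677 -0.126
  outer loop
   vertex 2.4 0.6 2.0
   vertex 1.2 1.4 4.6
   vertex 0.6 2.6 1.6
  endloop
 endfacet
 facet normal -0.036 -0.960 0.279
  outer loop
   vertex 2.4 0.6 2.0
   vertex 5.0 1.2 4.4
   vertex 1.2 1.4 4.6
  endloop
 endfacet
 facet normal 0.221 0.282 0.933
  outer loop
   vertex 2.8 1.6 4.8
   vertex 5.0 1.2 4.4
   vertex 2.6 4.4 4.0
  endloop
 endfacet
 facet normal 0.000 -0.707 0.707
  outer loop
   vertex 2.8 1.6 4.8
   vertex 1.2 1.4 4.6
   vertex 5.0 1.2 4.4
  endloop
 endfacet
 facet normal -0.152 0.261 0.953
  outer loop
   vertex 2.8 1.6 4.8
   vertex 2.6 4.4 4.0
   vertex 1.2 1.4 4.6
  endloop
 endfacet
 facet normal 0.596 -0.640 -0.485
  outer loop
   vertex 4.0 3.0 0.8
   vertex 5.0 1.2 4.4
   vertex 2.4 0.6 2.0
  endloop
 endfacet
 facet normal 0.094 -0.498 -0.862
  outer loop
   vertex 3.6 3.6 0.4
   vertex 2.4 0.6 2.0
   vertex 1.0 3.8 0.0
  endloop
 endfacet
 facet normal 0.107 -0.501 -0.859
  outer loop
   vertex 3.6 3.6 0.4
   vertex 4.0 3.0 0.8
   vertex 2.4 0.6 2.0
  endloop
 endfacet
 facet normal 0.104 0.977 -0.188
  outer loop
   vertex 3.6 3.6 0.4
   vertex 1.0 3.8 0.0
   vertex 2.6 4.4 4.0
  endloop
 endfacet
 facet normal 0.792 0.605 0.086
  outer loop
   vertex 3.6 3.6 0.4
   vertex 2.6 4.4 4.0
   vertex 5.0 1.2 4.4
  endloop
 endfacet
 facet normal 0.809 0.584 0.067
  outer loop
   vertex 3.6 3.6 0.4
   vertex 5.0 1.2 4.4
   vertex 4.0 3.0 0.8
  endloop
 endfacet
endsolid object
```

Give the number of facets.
14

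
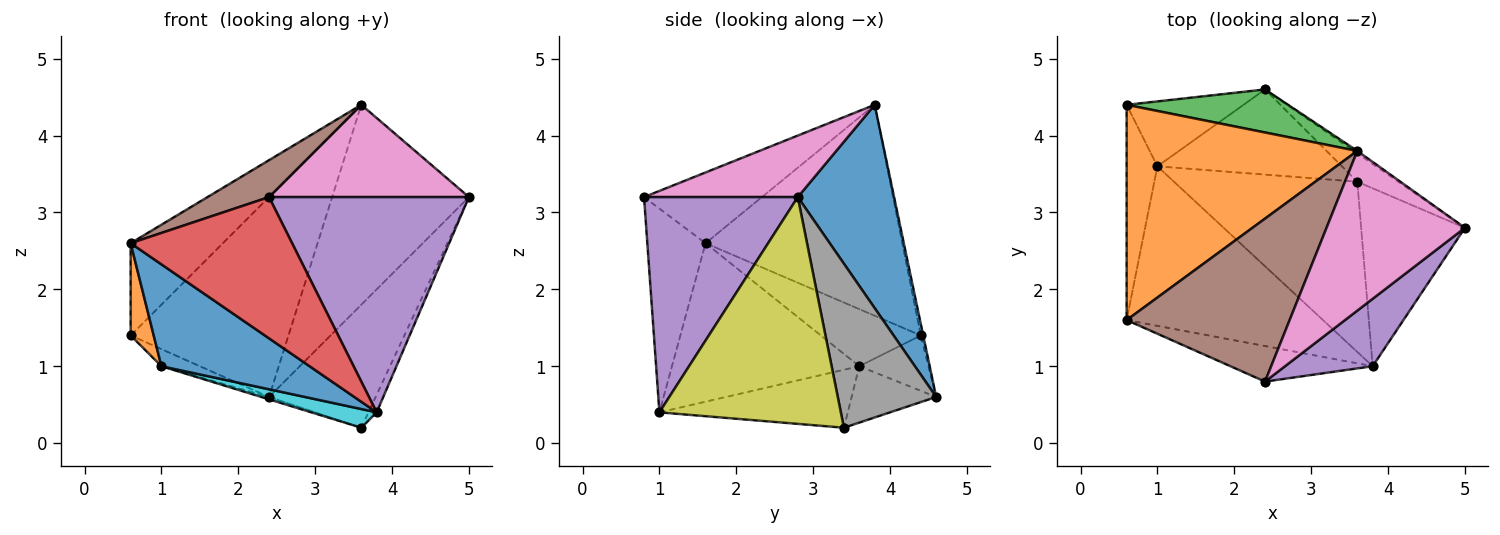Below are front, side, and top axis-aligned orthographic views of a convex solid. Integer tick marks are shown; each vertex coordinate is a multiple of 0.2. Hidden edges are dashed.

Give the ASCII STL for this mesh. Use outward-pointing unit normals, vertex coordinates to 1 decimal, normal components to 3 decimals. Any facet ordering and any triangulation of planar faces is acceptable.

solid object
 facet normal 0.576 0.818 -0.010
  outer loop
   vertex 3.6 3.8 4.4
   vertex 5.0 2.8 3.2
   vertex 2.4 4.6 0.6
  endloop
 endfacet
 facet normal -0.643 0.302 0.704
  outer loop
   vertex 0.6 4.4 1.4
   vertex 0.6 1.6 2.6
   vertex 3.6 3.8 4.4
  endloop
 endfacet
 facet normal -0.015 0.977 0.211
  outer loop
   vertex 0.6 4.4 1.4
   vertex 3.6 3.8 4.4
   vertex 2.4 4.6 0.6
  endloop
 endfacet
 facet normal -0.330 -0.915 -0.230
  outer loop
   vertex 2.4 0.8 3.2
   vertex 0.6 1.6 2.6
   vertex 3.8 1.0 0.4
  endloop
 endfacet
 facet normal 0.592 -0.769 0.241
  outer loop
   vertex 2.4 0.8 3.2
   vertex 3.8 1.0 0.4
   vertex 5.0 2.8 3.2
  endloop
 endfacet
 facet normal -0.390 -0.203 0.898
  outer loop
   vertex 2.4 0.8 3.2
   vertex 3.6 3.8 4.4
   vertex 0.6 1.6 2.6
  endloop
 endfacet
 facet normal 0.359 -0.467 0.808
  outer loop
   vertex 2.4 0.8 3.2
   vertex 5.0 2.8 3.2
   vertex 3.6 3.8 4.4
  endloop
 endfacet
 facet normal 0.669 0.724 -0.167
  outer loop
   vertex 3.6 3.4 0.2
   vertex 2.4 4.6 0.6
   vertex 5.0 2.8 3.2
  endloop
 endfacet
 facet normal 0.909 0.041 -0.416
  outer loop
   vertex 3.6 3.4 0.2
   vertex 5.0 2.8 3.2
   vertex 3.8 1.0 0.4
  endloop
 endfacet
 facet normal -0.300 -0.104 -0.948
  outer loop
   vertex 1.0 3.6 1.0
   vertex 3.6 3.4 0.2
   vertex 3.8 1.0 0.4
  endloop
 endfacet
 facet normal -0.563 -0.445 -0.697
  outer loop
   vertex 1.0 3.6 1.0
   vertex 3.8 1.0 0.4
   vertex 0.6 1.6 2.6
  endloop
 endfacet
 facet normal -0.863 -0.199 -0.465
  outer loop
   vertex 1.0 3.6 1.0
   vertex 0.6 1.6 2.6
   vertex 0.6 4.4 1.4
  endloop
 endfacet
 facet normal -0.416 0.231 -0.879
  outer loop
   vertex 1.0 3.6 1.0
   vertex 0.6 4.4 1.4
   vertex 2.4 4.6 0.6
  endloop
 endfacet
 facet normal -0.292 0.027 -0.956
  outer loop
   vertex 1.0 3.6 1.0
   vertex 2.4 4.6 0.6
   vertex 3.6 3.4 0.2
  endloop
 endfacet
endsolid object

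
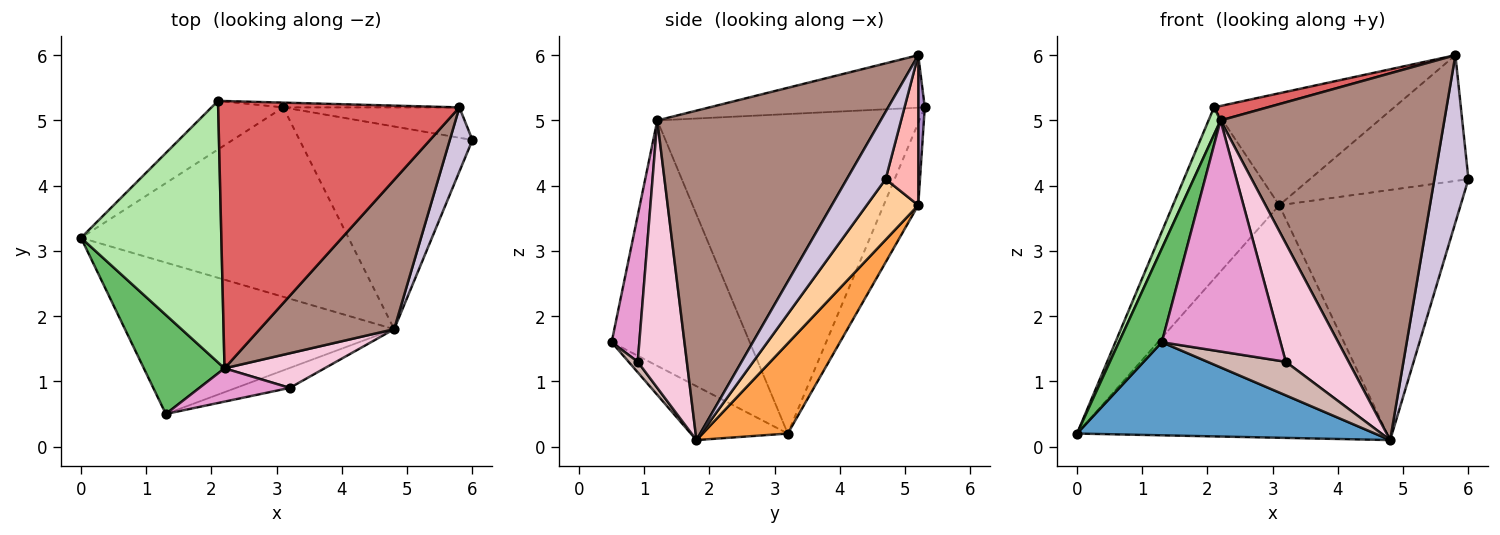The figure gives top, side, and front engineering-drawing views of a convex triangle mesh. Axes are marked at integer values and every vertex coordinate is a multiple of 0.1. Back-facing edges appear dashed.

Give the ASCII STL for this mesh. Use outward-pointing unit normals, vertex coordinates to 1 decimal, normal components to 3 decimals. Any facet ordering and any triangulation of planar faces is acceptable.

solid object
 facet normal -0.168 -0.516 -0.840
  outer loop
   vertex 4.8 1.8 0.1
   vertex 1.3 0.5 1.6
   vertex 0.0 3.2 0.2
  endloop
 endfacet
 facet normal -0.299 0.918 -0.260
  outer loop
   vertex 3.1 5.2 3.7
   vertex 0.0 3.2 0.2
   vertex 2.1 5.3 5.2
  endloop
 endfacet
 facet normal 0.208 0.758 -0.618
  outer loop
   vertex 3.1 5.2 3.7
   vertex 4.8 1.8 0.1
   vertex 0.0 3.2 0.2
  endloop
 endfacet
 facet normal 0.216 0.759 -0.615
  outer loop
   vertex 3.1 5.2 3.7
   vertex 6.0 4.7 4.1
   vertex 4.8 1.8 0.1
  endloop
 endfacet
 facet normal -0.911 -0.283 0.299
  outer loop
   vertex 2.2 1.2 5.0
   vertex 0.0 3.2 0.2
   vertex 1.3 0.5 1.6
  endloop
 endfacet
 facet normal -0.915 -0.042 0.402
  outer loop
   vertex 2.2 1.2 5.0
   vertex 2.1 5.3 5.2
   vertex 0.0 3.2 0.2
  endloop
 endfacet
 facet normal -0.212 -0.053 0.976
  outer loop
   vertex 5.8 5.2 6.0
   vertex 2.1 5.3 5.2
   vertex 2.2 1.2 5.0
  endloop
 endfacet
 facet normal 0.196 0.953 -0.230
  outer loop
   vertex 5.8 5.2 6.0
   vertex 6.0 4.7 4.1
   vertex 3.1 5.2 3.7
  endloop
 endfacet
 facet normal 0.036 0.998 -0.042
  outer loop
   vertex 5.8 5.2 6.0
   vertex 3.1 5.2 3.7
   vertex 2.1 5.3 5.2
  endloop
 endfacet
 facet normal 0.729 -0.639 0.245
  outer loop
   vertex 5.8 5.2 6.0
   vertex 4.8 1.8 0.1
   vertex 6.0 4.7 4.1
  endloop
 endfacet
 facet normal 0.679 -0.680 0.277
  outer loop
   vertex 5.8 5.2 6.0
   vertex 2.2 1.2 5.0
   vertex 4.8 1.8 0.1
  endloop
 endfacet
 facet normal 0.100 -0.855 -0.508
  outer loop
   vertex 3.2 0.9 1.3
   vertex 1.3 0.5 1.6
   vertex 4.8 1.8 0.1
  endloop
 endfacet
 facet normal 0.225 -0.964 0.139
  outer loop
   vertex 3.2 0.9 1.3
   vertex 2.2 1.2 5.0
   vertex 1.3 0.5 1.6
  endloop
 endfacet
 facet normal 0.600 -0.768 0.224
  outer loop
   vertex 3.2 0.9 1.3
   vertex 4.8 1.8 0.1
   vertex 2.2 1.2 5.0
  endloop
 endfacet
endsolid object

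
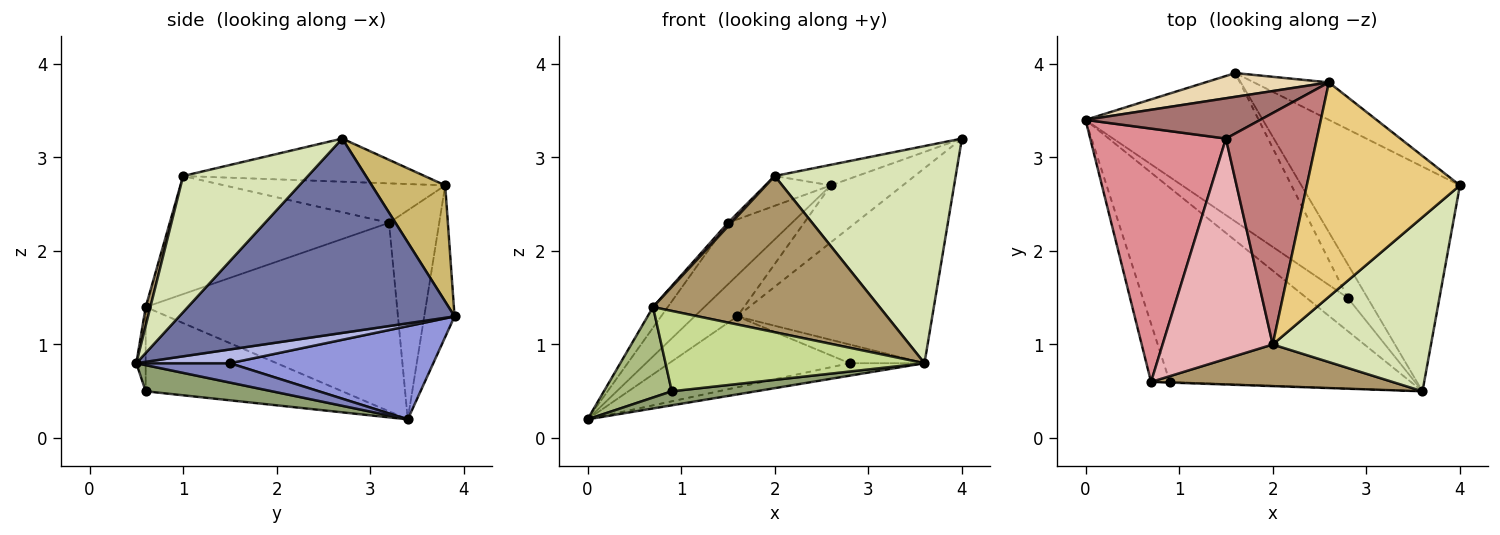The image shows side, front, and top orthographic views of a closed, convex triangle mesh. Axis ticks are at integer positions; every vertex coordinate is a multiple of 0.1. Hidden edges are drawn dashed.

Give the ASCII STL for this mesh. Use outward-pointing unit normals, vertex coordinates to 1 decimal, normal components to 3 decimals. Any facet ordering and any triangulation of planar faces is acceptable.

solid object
 facet normal 0.679 0.481 -0.554
  outer loop
   vertex 1.6 3.9 1.3
   vertex 4.0 2.7 3.2
   vertex 3.6 0.5 0.8
  endloop
 endfacet
 facet normal 0.402 0.322 -0.857
  outer loop
   vertex 2.8 1.5 0.8
   vertex 3.6 0.5 0.8
   vertex 0.0 3.4 0.2
  endloop
 endfacet
 facet normal 0.437 0.388 -0.812
  outer loop
   vertex 2.8 1.5 0.8
   vertex 0.0 3.4 0.2
   vertex 1.6 3.9 1.3
  endloop
 endfacet
 facet normal 0.519 0.415 -0.747
  outer loop
   vertex 2.8 1.5 0.8
   vertex 1.6 3.9 1.3
   vertex 3.6 0.5 0.8
  endloop
 endfacet
 facet normal 0.108 -0.072 -0.992
  outer loop
   vertex 0.9 0.6 0.5
   vertex 0.0 3.4 0.2
   vertex 3.6 0.5 0.8
  endloop
 endfacet
 facet normal -0.925 -0.319 -0.206
  outer loop
   vertex 0.9 0.6 0.5
   vertex 0.7 0.6 1.4
   vertex 0.0 3.4 0.2
  endloop
 endfacet
 facet normal -0.036 -0.999 -0.008
  outer loop
   vertex 0.9 0.6 0.5
   vertex 3.6 0.5 0.8
   vertex 0.7 0.6 1.4
  endloop
 endfacet
 facet normal 0.474 -0.687 0.551
  outer loop
   vertex 2.0 1.0 2.8
   vertex 3.6 0.5 0.8
   vertex 4.0 2.7 3.2
  endloop
 endfacet
 facet normal 0.020 -0.966 0.257
  outer loop
   vertex 2.0 1.0 2.8
   vertex 0.7 0.6 1.4
   vertex 3.6 0.5 0.8
  endloop
 endfacet
 facet normal 0.649 0.636 -0.418
  outer loop
   vertex 2.6 3.8 2.7
   vertex 4.0 2.7 3.2
   vertex 1.6 3.9 1.3
  endloop
 endfacet
 facet normal -0.270 0.092 0.958
  outer loop
   vertex 2.6 3.8 2.7
   vertex 2.0 1.0 2.8
   vertex 4.0 2.7 3.2
  endloop
 endfacet
 facet normal -0.524 0.737 0.427
  outer loop
   vertex 2.6 3.8 2.7
   vertex 1.6 3.9 1.3
   vertex 0.0 3.4 0.2
  endloop
 endfacet
 facet normal -0.548 0.700 0.458
  outer loop
   vertex 1.5 3.2 2.3
   vertex 2.6 3.8 2.7
   vertex 0.0 3.4 0.2
  endloop
 endfacet
 facet normal -0.395 0.117 0.911
  outer loop
   vertex 1.5 3.2 2.3
   vertex 2.0 1.0 2.8
   vertex 2.6 3.8 2.7
  endloop
 endfacet
 facet normal -0.811 0.047 0.584
  outer loop
   vertex 1.5 3.2 2.3
   vertex 0.0 3.4 0.2
   vertex 0.7 0.6 1.4
  endloop
 endfacet
 facet normal -0.731 -0.011 0.682
  outer loop
   vertex 1.5 3.2 2.3
   vertex 0.7 0.6 1.4
   vertex 2.0 1.0 2.8
  endloop
 endfacet
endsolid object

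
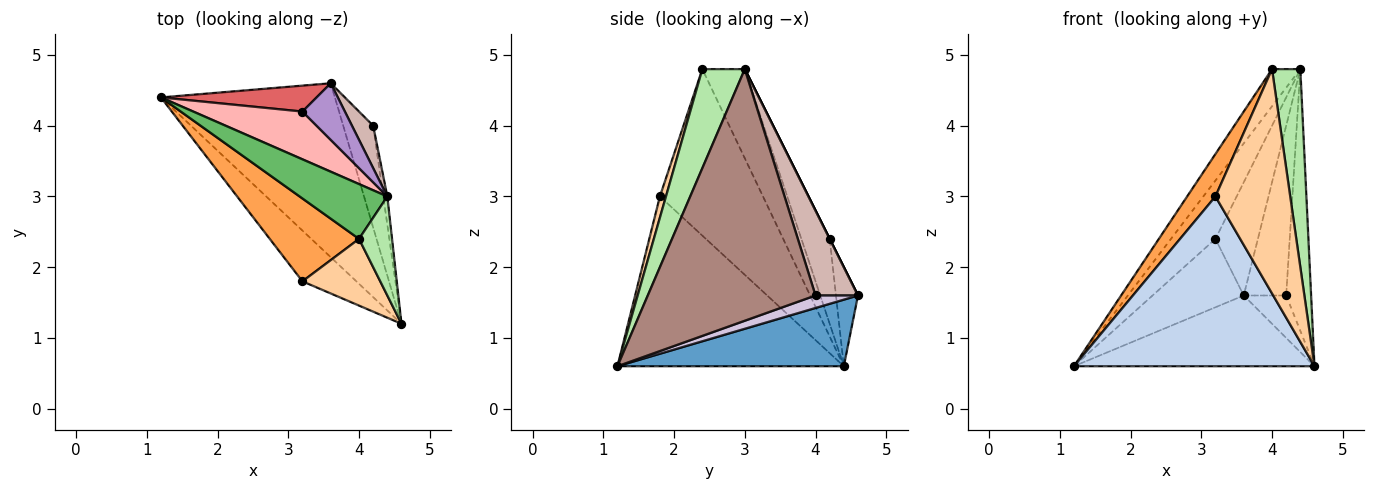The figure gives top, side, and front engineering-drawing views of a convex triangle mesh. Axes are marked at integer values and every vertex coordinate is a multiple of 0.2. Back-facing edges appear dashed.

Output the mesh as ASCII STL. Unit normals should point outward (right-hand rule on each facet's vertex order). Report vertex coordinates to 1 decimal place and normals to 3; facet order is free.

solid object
 facet normal 0.334 0.355 -0.873
  outer loop
   vertex 3.6 4.6 1.6
   vertex 4.6 1.2 0.6
   vertex 1.2 4.4 0.6
  endloop
 endfacet
 facet normal -0.670 -0.712 -0.213
  outer loop
   vertex 3.2 1.8 3.0
   vertex 1.2 4.4 0.6
   vertex 4.6 1.2 0.6
  endloop
 endfacet
 facet normal -0.857 -0.235 0.459
  outer loop
   vertex 3.2 1.8 3.0
   vertex 4.0 2.4 4.8
   vertex 1.2 4.4 0.6
  endloop
 endfacet
 facet normal 0.077 -0.956 0.284
  outer loop
   vertex 3.2 1.8 3.0
   vertex 4.6 1.2 0.6
   vertex 4.0 2.4 4.8
  endloop
 endfacet
 facet normal -0.644 0.429 0.634
  outer loop
   vertex 4.4 3.0 4.8
   vertex 1.2 4.4 0.6
   vertex 4.0 2.4 4.8
  endloop
 endfacet
 facet normal 0.802 -0.535 0.267
  outer loop
   vertex 4.4 3.0 4.8
   vertex 4.0 2.4 4.8
   vertex 4.6 1.2 0.6
  endloop
 endfacet
 facet normal -0.220 0.912 0.346
  outer loop
   vertex 3.2 4.2 2.4
   vertex 3.6 4.6 1.6
   vertex 1.2 4.4 0.6
  endloop
 endfacet
 facet normal -0.442 0.694 0.568
  outer loop
   vertex 3.2 4.2 2.4
   vertex 1.2 4.4 0.6
   vertex 4.4 3.0 4.8
  endloop
 endfacet
 facet normal 0.000 0.894 0.447
  outer loop
   vertex 3.2 4.2 2.4
   vertex 4.4 3.0 4.8
   vertex 3.6 4.6 1.6
  endloop
 endfacet
 facet normal 0.359 0.359 -0.862
  outer loop
   vertex 4.2 4.0 1.6
   vertex 4.6 1.2 0.6
   vertex 3.6 4.6 1.6
  endloop
 endfacet
 facet normal 0.989 0.147 -0.016
  outer loop
   vertex 4.2 4.0 1.6
   vertex 4.4 3.0 4.8
   vertex 4.6 1.2 0.6
  endloop
 endfacet
 facet normal 0.696 0.696 0.174
  outer loop
   vertex 4.2 4.0 1.6
   vertex 3.6 4.6 1.6
   vertex 4.4 3.0 4.8
  endloop
 endfacet
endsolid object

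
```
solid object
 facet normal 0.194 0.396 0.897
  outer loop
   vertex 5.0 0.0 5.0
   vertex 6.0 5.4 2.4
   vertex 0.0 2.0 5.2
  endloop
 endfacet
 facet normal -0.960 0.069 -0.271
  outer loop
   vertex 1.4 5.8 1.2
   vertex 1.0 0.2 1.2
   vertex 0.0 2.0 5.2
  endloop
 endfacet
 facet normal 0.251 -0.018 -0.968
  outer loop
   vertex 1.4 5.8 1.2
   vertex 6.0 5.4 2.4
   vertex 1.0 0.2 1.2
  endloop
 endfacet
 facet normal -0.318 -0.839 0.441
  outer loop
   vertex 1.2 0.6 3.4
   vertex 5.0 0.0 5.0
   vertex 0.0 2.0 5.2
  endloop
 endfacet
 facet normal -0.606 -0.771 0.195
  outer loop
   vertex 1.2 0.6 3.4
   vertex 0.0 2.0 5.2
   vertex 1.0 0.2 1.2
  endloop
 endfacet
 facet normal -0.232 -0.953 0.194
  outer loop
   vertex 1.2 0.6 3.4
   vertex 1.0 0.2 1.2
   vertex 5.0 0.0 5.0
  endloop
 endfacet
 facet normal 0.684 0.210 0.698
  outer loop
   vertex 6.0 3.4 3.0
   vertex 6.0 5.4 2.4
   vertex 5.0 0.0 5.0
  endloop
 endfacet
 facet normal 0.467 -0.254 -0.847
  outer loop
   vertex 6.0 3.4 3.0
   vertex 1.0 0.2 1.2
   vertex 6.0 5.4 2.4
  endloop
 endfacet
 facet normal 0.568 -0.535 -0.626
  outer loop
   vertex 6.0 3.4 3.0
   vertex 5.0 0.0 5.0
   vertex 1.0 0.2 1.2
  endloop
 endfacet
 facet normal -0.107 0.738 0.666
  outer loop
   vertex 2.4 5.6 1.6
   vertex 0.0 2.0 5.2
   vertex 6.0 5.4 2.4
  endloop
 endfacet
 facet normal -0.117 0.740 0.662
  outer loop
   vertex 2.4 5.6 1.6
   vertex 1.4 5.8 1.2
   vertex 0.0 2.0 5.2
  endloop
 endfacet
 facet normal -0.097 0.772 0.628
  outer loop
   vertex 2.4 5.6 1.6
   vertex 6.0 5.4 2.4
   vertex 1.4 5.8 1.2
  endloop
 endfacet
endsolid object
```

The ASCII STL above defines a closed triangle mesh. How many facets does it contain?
12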